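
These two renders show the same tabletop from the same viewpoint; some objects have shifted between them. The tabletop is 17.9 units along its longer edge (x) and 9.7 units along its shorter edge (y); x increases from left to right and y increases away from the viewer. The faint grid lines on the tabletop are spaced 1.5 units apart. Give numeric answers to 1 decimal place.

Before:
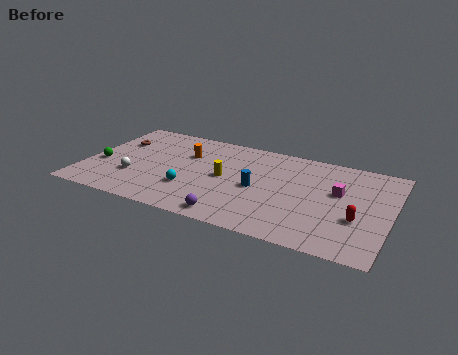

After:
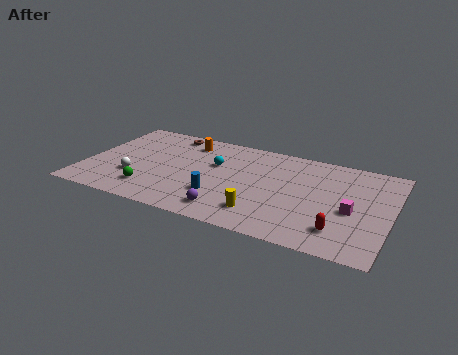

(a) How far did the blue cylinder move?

2.6

The blue cylinder was near (10.2, 4.5) before and (8.1, 2.9) after, so it travelled √(2.1² + 1.6²) ≈ 2.6 units.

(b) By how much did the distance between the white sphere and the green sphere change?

-0.7

Before: roughly 2.2 units apart; after: 1.5. That's 0.7 units closer together.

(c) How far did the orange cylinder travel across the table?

1.3

The orange cylinder was near (5.7, 6.6) before and (5.6, 7.9) after, so it travelled √(0.1² + 1.3²) ≈ 1.3 units.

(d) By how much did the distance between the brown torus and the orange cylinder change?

-2.9

Before: roughly 4.2 units apart; after: 1.3. That's 2.9 units closer together.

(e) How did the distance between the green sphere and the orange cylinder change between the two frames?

+0.4

Before: roughly 5.6 units apart; after: 6.0. That's 0.4 units further apart.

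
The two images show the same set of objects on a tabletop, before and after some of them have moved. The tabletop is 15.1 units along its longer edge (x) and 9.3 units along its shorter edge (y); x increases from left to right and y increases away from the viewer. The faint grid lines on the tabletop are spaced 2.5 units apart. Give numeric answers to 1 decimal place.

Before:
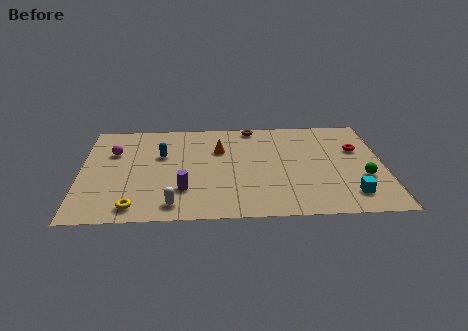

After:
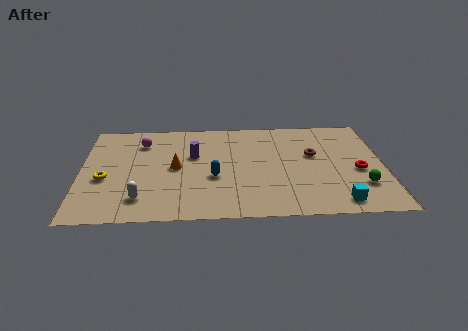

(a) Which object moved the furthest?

the brown torus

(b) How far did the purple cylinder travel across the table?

3.2

From (5.1, 2.6) to (5.6, 5.8), the purple cylinder covered √(0.5² + 3.2²) ≈ 3.2 units.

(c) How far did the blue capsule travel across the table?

3.4

The blue capsule was near (4.0, 5.9) before and (6.6, 3.7) after, so it travelled √(2.6² + 2.2²) ≈ 3.4 units.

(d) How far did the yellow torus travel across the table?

3.0

The yellow torus was near (2.7, 1.2) before and (1.2, 3.8) after, so it travelled √(1.5² + 2.6²) ≈ 3.0 units.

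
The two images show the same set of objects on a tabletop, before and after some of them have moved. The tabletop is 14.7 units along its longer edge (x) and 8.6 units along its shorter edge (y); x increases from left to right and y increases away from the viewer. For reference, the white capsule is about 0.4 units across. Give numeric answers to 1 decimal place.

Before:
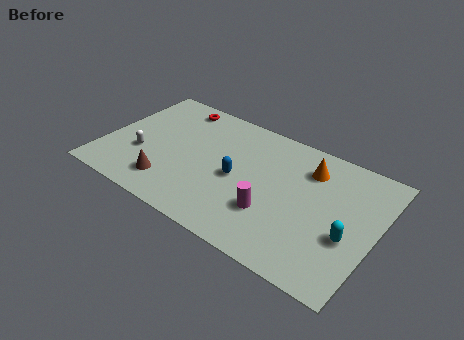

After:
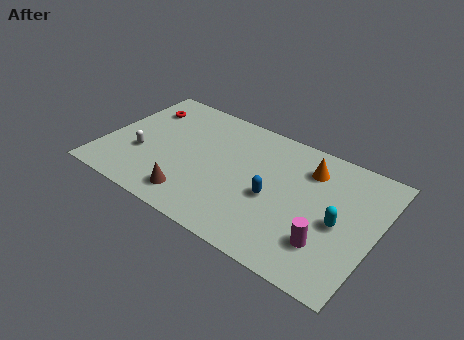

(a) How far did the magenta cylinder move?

3.0

The magenta cylinder was near (9.4, 2.7) before and (12.4, 2.3) after, so it travelled √(3.0² + 0.4²) ≈ 3.0 units.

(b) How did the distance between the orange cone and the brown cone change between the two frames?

-0.9

The distance was about 8.4 in the first image and 7.5 in the second, so they moved 0.9 units closer together.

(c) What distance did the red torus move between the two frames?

2.0

From (3.2, 7.5) to (1.5, 6.5), the red torus covered √(1.7² + 1.0²) ≈ 2.0 units.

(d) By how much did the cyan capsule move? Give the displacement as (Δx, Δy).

(-0.6, 0.6)

From the two frames, the cyan capsule sits at roughly (13.4, 3.3) before and (12.8, 3.9) after.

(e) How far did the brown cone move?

1.4

The brown cone moved from about (3.9, 1.8) to (5.3, 1.5), a distance of √(1.4² + 0.3²) ≈ 1.4.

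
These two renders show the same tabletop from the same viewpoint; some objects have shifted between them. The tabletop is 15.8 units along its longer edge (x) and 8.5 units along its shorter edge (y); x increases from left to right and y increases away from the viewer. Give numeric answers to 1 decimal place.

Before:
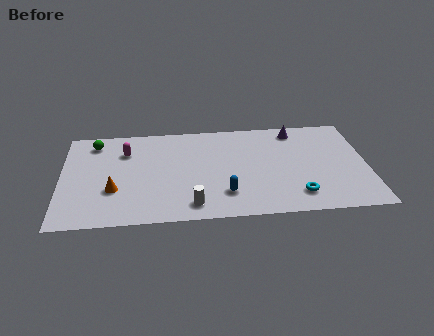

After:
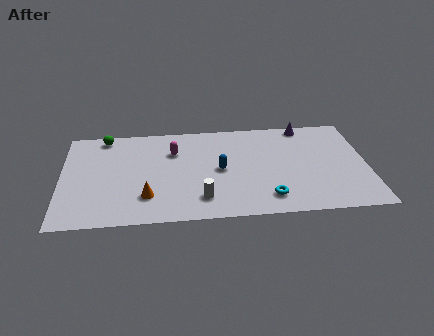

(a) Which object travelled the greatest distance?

the magenta capsule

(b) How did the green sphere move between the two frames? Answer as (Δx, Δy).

(0.5, 0.5)

The green sphere was at about (1.7, 7.1) and moved to about (2.2, 7.6).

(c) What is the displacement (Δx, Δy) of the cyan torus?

(-1.5, -0.1)

The cyan torus started near (12.1, 1.7) and ended near (10.6, 1.6).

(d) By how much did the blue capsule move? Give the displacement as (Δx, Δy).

(-0.2, 2.1)

The blue capsule was at about (8.4, 2.1) and moved to about (8.2, 4.2).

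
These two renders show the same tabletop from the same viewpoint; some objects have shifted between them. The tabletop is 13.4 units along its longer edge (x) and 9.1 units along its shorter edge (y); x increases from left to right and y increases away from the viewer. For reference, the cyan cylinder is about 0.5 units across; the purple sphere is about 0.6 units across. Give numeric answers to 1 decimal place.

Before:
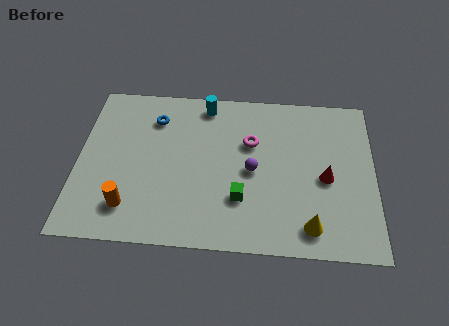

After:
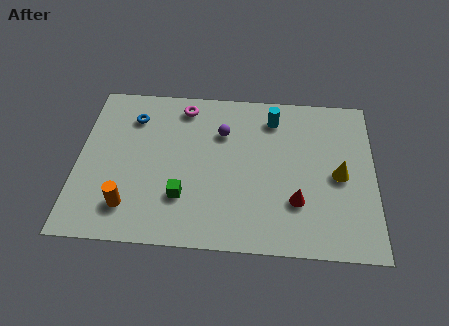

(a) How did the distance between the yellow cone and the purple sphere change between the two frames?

+1.8

They were about 3.9 units apart before and 5.7 after — 1.8 units further apart.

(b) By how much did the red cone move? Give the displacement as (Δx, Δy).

(-1.3, -1.4)

The red cone was at about (11.2, 4.1) and moved to about (9.9, 2.7).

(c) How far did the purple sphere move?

2.5

From (7.9, 4.3) to (6.5, 6.4), the purple sphere covered √(1.4² + 2.1²) ≈ 2.5 units.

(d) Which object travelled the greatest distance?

the magenta torus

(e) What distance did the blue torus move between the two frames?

1.0

The blue torus was near (3.4, 7.0) before and (2.4, 7.0) after, so it travelled √(1.0² + 0.0²) ≈ 1.0 units.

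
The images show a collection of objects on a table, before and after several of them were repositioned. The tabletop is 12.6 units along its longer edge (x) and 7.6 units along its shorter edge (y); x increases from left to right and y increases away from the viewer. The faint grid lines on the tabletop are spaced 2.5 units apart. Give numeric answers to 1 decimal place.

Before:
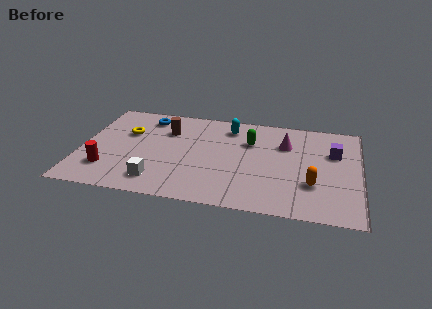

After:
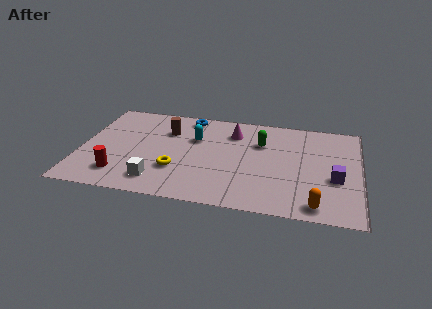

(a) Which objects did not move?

the white cube and the brown cylinder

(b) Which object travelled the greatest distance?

the yellow torus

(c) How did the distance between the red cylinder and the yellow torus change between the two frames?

-0.5

The distance was about 3.1 in the first image and 2.6 in the second, so they moved 0.5 units closer together.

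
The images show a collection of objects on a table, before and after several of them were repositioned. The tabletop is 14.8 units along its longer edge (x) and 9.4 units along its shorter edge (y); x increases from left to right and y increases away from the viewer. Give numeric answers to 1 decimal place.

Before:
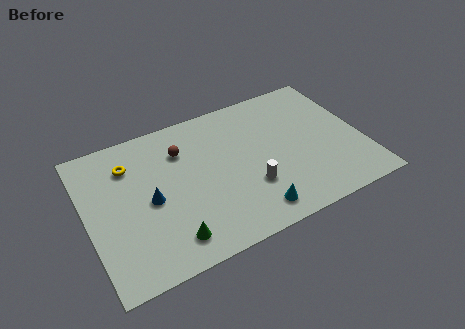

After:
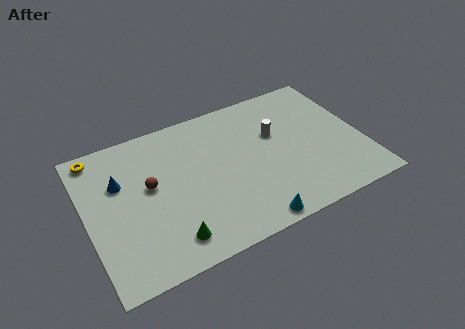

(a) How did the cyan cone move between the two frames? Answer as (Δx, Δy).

(-0.2, -0.6)

The cyan cone started near (8.4, 1.4) and ended near (8.2, 0.8).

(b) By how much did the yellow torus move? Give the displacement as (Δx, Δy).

(-1.6, 1.3)

The yellow torus was at about (2.5, 7.1) and moved to about (0.9, 8.4).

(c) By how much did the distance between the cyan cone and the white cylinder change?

+3.9

Before: roughly 1.6 units apart; after: 5.5. That's 3.9 units further apart.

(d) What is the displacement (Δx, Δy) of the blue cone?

(-1.4, 1.8)

The blue cone was at about (3.3, 4.4) and moved to about (1.9, 6.2).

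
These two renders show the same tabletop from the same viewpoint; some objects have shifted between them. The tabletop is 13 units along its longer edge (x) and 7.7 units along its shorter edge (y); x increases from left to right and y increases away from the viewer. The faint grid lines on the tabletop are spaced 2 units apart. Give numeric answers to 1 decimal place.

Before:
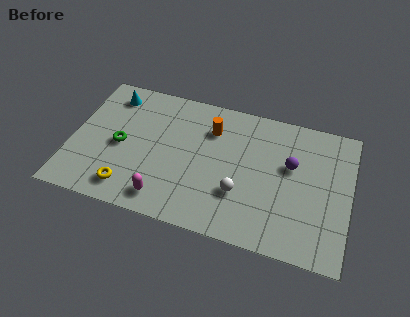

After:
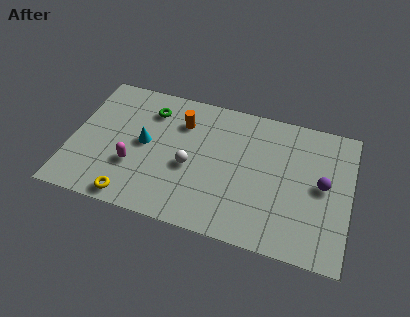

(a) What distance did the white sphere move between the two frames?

2.5

The white sphere was near (8.0, 2.5) before and (5.6, 3.3) after, so it travelled √(2.4² + 0.8²) ≈ 2.5 units.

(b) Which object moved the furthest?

the cyan cone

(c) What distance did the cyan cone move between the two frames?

3.0

From (1.6, 6.4) to (3.4, 4.0), the cyan cone covered √(1.8² + 2.4²) ≈ 3.0 units.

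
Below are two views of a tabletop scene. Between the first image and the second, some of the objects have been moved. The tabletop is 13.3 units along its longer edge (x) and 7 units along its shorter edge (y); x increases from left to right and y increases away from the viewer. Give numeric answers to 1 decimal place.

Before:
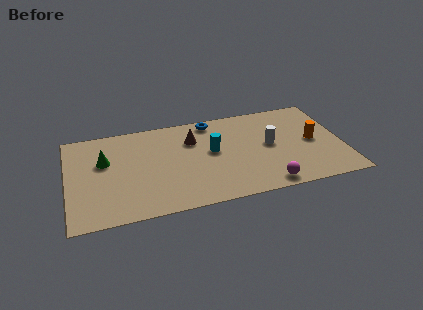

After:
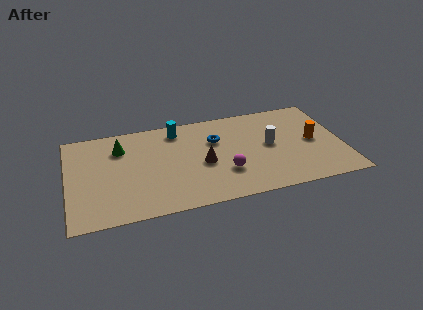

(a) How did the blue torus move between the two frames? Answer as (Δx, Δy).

(0.1, -1.5)

From the two frames, the blue torus sits at roughly (7.1, 6.2) before and (7.2, 4.7) after.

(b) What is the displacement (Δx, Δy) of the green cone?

(0.8, 0.8)

The green cone started near (1.8, 4.4) and ended near (2.6, 5.2).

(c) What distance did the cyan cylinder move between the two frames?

2.6

The cyan cylinder was near (7.0, 3.9) before and (5.4, 5.9) after, so it travelled √(1.6² + 2.0²) ≈ 2.6 units.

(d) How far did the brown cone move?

1.9

The brown cone was near (6.1, 5.0) before and (6.5, 3.1) after, so it travelled √(0.4² + 1.9²) ≈ 1.9 units.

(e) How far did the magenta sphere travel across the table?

2.4

The magenta sphere was near (9.4, 0.8) before and (7.5, 2.2) after, so it travelled √(1.9² + 1.4²) ≈ 2.4 units.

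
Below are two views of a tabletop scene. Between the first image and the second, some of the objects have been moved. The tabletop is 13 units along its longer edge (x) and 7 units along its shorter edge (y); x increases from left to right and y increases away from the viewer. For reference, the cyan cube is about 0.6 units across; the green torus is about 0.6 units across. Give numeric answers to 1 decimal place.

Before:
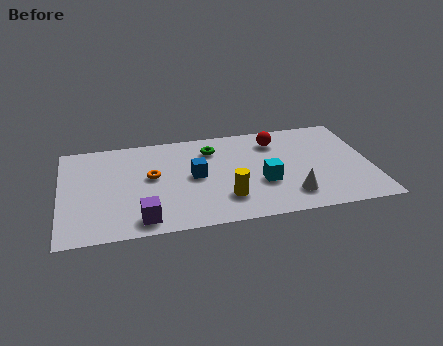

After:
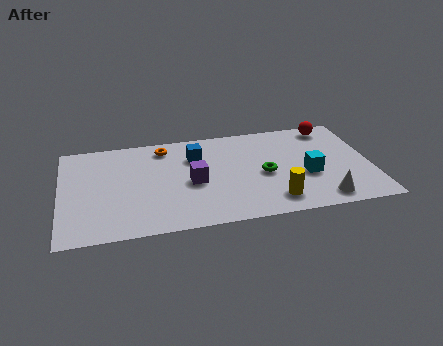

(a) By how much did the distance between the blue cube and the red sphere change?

+1.9

The distance was about 4.0 in the first image and 5.9 in the second, so they moved 1.9 units further apart.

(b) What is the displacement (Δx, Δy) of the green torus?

(2.1, -2.2)

The green torus started near (6.4, 5.4) and ended near (8.5, 3.2).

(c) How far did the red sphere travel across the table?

2.5

The red sphere moved from about (9.1, 5.5) to (11.5, 6.1), a distance of √(2.4² + 0.6²) ≈ 2.5.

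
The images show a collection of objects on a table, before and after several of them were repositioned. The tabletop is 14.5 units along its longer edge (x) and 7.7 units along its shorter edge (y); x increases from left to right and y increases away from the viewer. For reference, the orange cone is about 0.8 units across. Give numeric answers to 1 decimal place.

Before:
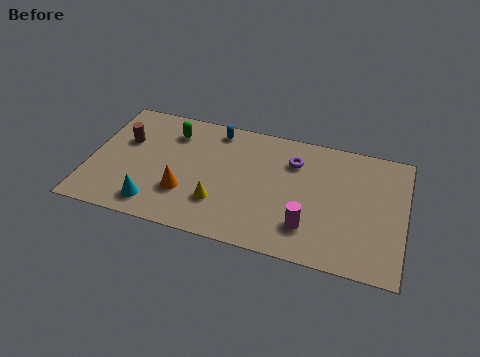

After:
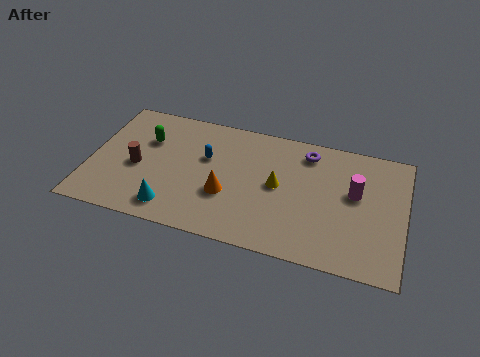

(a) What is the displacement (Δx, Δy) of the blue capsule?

(-0.3, -1.9)

From the two frames, the blue capsule sits at roughly (5.6, 6.7) before and (5.3, 4.8) after.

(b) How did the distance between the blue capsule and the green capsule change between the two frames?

+0.7

Before: roughly 2.1 units apart; after: 2.8. That's 0.7 units further apart.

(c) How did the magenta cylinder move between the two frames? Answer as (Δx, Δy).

(2.0, 2.6)

From the two frames, the magenta cylinder sits at roughly (10.2, 1.9) before and (12.2, 4.5) after.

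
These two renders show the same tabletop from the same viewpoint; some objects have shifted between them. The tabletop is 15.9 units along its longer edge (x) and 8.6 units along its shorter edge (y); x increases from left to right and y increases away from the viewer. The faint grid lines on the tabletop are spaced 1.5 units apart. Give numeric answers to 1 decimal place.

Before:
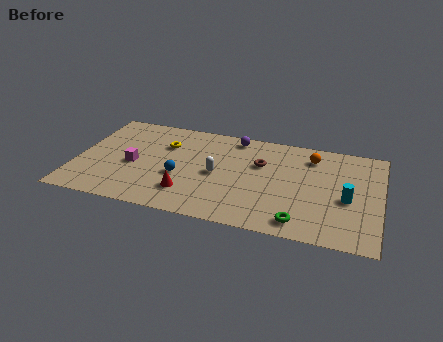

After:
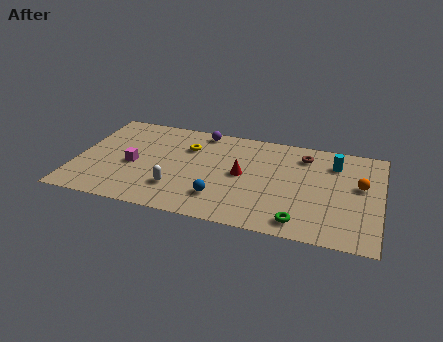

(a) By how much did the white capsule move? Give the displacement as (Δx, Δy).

(-2.0, -1.8)

From the two frames, the white capsule sits at roughly (7.4, 4.1) before and (5.4, 2.3) after.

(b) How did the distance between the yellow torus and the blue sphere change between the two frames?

+1.7

They were about 2.8 units apart before and 4.5 after — 1.7 units further apart.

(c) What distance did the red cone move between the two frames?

3.5

The red cone was near (6.0, 2.1) before and (8.7, 4.4) after, so it travelled √(2.7² + 2.3²) ≈ 3.5 units.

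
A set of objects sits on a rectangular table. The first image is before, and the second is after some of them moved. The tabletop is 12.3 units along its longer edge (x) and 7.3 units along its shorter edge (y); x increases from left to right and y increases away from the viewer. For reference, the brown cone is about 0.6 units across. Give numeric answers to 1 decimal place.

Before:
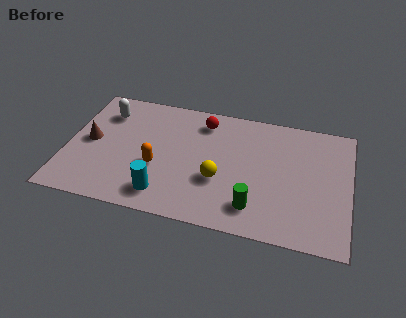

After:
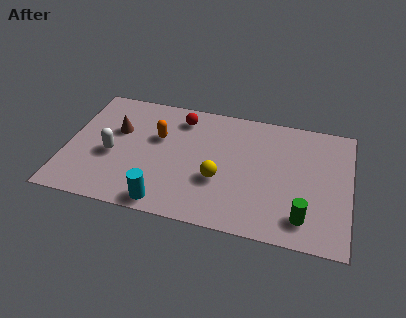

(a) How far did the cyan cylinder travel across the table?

0.5

From (4.4, 1.3) to (4.5, 0.8), the cyan cylinder covered √(0.1² + 0.5²) ≈ 0.5 units.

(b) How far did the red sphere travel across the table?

1.0

From (5.8, 6.0) to (4.8, 6.0), the red sphere covered √(1.0² + 0.0²) ≈ 1.0 units.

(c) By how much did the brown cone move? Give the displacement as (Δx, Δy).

(1.1, 0.9)

The brown cone was at about (1.0, 3.7) and moved to about (2.1, 4.6).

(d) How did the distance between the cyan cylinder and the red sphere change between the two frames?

+0.3

The distance was about 4.9 in the first image and 5.2 in the second, so they moved 0.3 units further apart.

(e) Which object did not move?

the yellow sphere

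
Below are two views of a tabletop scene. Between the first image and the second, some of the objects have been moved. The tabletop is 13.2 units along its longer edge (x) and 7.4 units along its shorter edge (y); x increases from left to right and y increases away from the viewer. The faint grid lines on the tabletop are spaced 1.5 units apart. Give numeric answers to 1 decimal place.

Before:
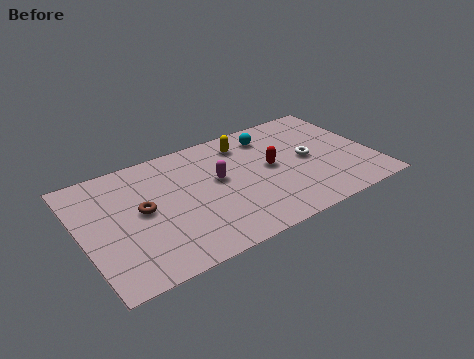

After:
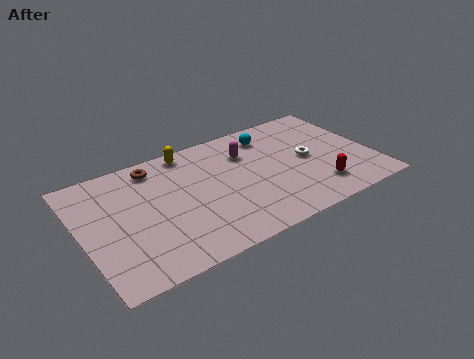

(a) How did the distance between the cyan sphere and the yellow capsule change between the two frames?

+2.5

They were about 1.2 units apart before and 3.7 after — 2.5 units further apart.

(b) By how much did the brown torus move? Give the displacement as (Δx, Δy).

(0.9, 2.4)

From the two frames, the brown torus sits at roughly (2.7, 3.9) before and (3.6, 6.3) after.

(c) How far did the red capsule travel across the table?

2.9

The red capsule moved from about (8.6, 3.9) to (10.4, 1.6), a distance of √(1.8² + 2.3²) ≈ 2.9.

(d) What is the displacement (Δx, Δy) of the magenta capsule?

(1.5, 1.1)

The magenta capsule started near (6.2, 4.2) and ended near (7.7, 5.3).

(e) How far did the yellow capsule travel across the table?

2.6

From (7.7, 6.0) to (5.2, 6.6), the yellow capsule covered √(2.5² + 0.6²) ≈ 2.6 units.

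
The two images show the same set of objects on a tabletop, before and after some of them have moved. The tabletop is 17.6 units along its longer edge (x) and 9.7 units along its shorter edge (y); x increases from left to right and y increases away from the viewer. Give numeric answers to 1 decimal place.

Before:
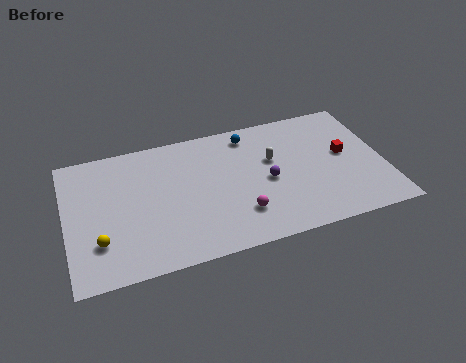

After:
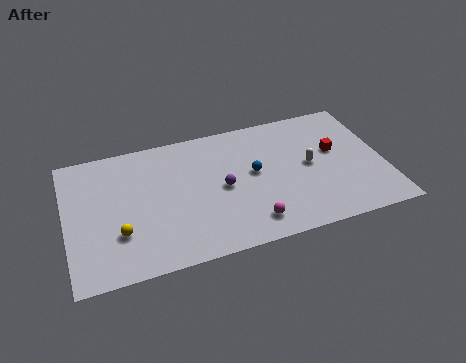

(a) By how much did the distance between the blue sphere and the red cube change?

-1.3

They were about 5.9 units apart before and 4.6 after — 1.3 units closer together.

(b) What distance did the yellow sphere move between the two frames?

1.1

From (1.7, 2.7) to (2.8, 3.0), the yellow sphere covered √(1.1² + 0.3²) ≈ 1.1 units.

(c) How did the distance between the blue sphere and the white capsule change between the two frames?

+0.6

Before: roughly 2.5 units apart; after: 3.1. That's 0.6 units further apart.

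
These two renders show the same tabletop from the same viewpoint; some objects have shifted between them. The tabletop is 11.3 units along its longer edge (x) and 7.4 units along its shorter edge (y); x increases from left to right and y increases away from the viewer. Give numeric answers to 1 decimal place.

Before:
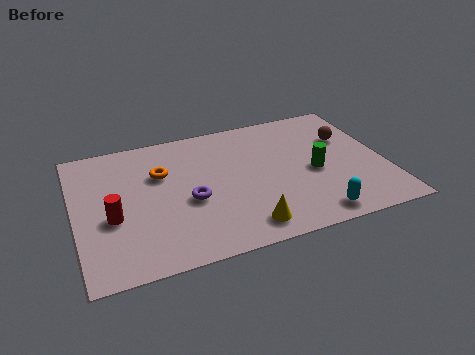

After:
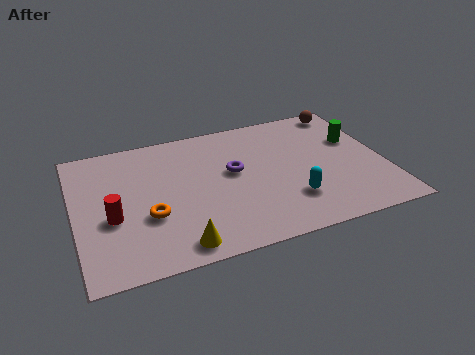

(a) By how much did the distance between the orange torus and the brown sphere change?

+1.7

Before: roughly 6.9 units apart; after: 8.6. That's 1.7 units further apart.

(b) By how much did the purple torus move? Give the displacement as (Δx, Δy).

(1.7, 1.1)

The purple torus was at about (4.1, 3.1) and moved to about (5.8, 4.2).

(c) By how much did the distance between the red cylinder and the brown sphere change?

+0.7

They were about 9.0 units apart before and 9.7 after — 0.7 units further apart.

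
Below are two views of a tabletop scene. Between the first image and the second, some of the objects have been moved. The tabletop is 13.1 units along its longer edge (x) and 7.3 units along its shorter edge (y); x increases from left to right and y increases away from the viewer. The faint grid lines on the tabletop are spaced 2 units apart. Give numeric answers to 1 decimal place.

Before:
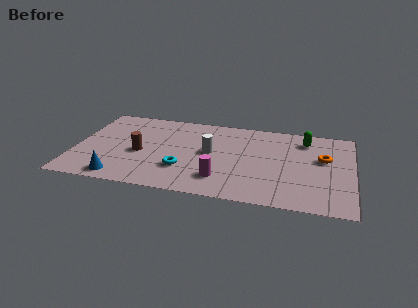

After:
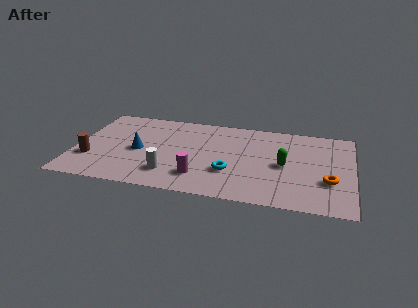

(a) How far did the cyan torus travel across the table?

2.2

The cyan torus was near (5.2, 2.2) before and (7.4, 2.4) after, so it travelled √(2.2² + 0.2²) ≈ 2.2 units.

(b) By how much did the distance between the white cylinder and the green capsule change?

+0.8

They were about 4.8 units apart before and 5.6 after — 0.8 units further apart.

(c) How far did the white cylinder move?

2.8

The white cylinder was near (6.4, 3.9) before and (4.6, 1.7) after, so it travelled √(1.8² + 2.2²) ≈ 2.8 units.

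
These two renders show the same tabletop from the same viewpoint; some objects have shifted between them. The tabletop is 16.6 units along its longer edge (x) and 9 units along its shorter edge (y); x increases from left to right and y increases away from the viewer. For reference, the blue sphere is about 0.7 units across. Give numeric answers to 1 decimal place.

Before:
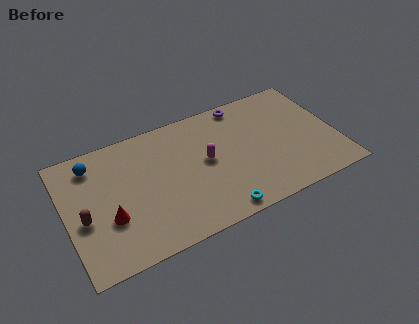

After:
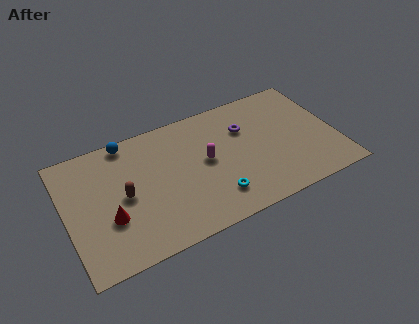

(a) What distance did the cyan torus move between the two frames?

1.1

The cyan torus was near (8.8, 0.9) before and (8.8, 2.0) after, so it travelled √(0.0² + 1.1²) ≈ 1.1 units.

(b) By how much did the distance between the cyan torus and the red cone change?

-0.3

The distance was about 6.7 in the first image and 6.4 in the second, so they moved 0.3 units closer together.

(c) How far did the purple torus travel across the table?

1.9

The purple torus was near (11.3, 8.1) before and (11.2, 6.2) after, so it travelled √(0.1² + 1.9²) ≈ 1.9 units.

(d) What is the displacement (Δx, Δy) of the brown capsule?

(2.5, 0.6)

The brown capsule was at about (1.0, 3.8) and moved to about (3.5, 4.4).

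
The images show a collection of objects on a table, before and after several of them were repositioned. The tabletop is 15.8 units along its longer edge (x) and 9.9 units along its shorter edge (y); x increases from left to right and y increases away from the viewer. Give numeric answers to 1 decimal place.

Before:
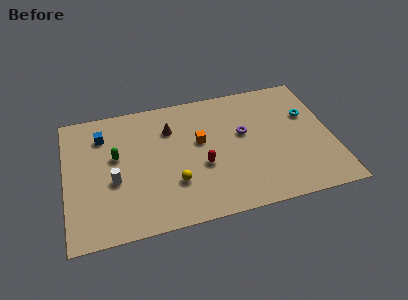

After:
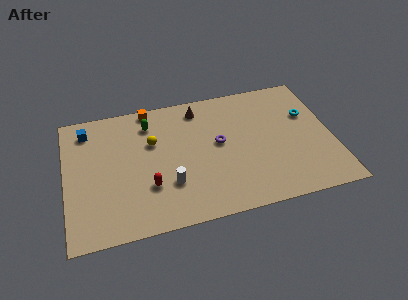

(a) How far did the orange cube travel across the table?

4.3

The orange cube moved from about (8.0, 5.8) to (5.2, 9.1), a distance of √(2.8² + 3.3²) ≈ 4.3.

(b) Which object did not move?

the cyan torus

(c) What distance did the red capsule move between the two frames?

3.3

The red capsule was near (8.0, 3.9) before and (4.8, 3.1) after, so it travelled √(3.2² + 0.8²) ≈ 3.3 units.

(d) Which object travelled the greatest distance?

the orange cube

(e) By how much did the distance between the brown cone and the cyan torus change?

-1.5

They were about 8.2 units apart before and 6.7 after — 1.5 units closer together.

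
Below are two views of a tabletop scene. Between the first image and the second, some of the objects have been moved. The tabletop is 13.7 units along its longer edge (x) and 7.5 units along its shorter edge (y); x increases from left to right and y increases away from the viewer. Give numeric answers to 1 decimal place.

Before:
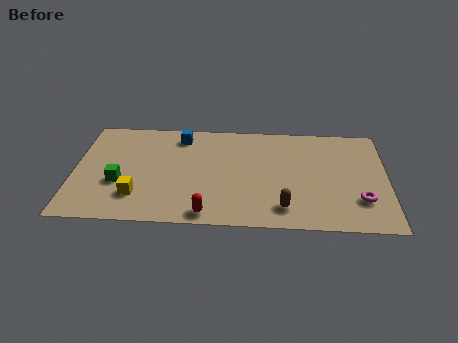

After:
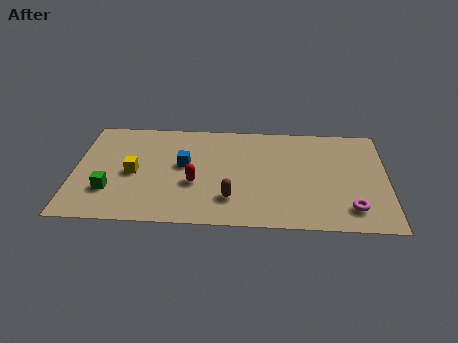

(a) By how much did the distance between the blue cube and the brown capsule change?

-3.6

They were about 6.7 units apart before and 3.1 after — 3.6 units closer together.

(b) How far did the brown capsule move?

2.4

From (9.2, 1.4) to (6.9, 1.9), the brown capsule covered √(2.3² + 0.5²) ≈ 2.4 units.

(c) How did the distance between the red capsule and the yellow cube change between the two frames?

-0.5

Before: roughly 3.3 units apart; after: 2.8. That's 0.5 units closer together.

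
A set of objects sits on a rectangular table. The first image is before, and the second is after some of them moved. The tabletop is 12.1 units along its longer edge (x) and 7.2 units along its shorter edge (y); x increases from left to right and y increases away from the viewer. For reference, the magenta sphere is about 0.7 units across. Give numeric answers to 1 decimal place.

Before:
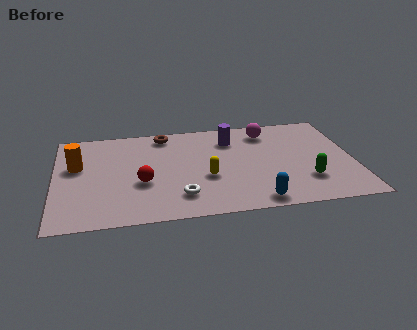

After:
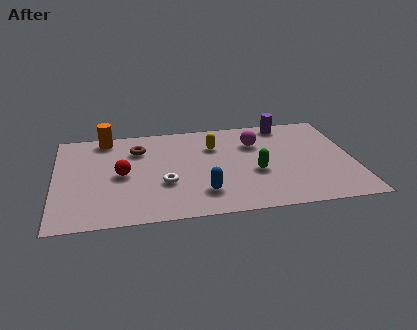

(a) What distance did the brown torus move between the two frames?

1.5

The brown torus was near (4.5, 6.3) before and (3.4, 5.3) after, so it travelled √(1.1² + 1.0²) ≈ 1.5 units.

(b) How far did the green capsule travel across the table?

2.2

The green capsule moved from about (10.1, 2.0) to (8.1, 2.9), a distance of √(2.0² + 0.9²) ≈ 2.2.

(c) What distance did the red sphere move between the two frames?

1.1

The red sphere moved from about (3.5, 2.8) to (2.7, 3.5), a distance of √(0.8² + 0.7²) ≈ 1.1.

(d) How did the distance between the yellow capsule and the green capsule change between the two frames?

-1.4

Before: roughly 4.1 units apart; after: 2.7. That's 1.4 units closer together.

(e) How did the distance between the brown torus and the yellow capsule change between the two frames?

-0.7

Before: roughly 3.8 units apart; after: 3.1. That's 0.7 units closer together.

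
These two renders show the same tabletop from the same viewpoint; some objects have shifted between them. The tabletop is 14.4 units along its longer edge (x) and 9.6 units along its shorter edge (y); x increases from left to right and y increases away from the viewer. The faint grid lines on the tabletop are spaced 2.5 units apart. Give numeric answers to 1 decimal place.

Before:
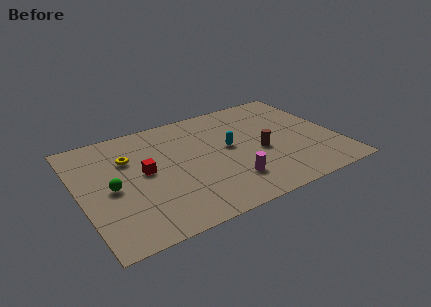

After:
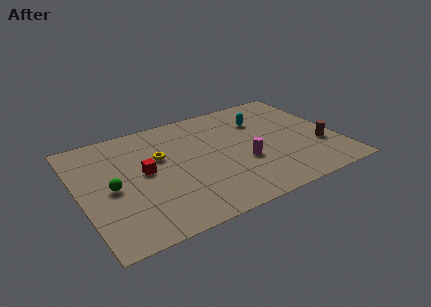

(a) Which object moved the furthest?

the brown cylinder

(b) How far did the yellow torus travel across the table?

1.8

The yellow torus moved from about (2.9, 6.6) to (4.6, 6.0), a distance of √(1.7² + 0.6²) ≈ 1.8.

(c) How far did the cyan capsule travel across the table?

2.7

From (8.4, 5.2) to (10.5, 6.9), the cyan capsule covered √(2.1² + 1.7²) ≈ 2.7 units.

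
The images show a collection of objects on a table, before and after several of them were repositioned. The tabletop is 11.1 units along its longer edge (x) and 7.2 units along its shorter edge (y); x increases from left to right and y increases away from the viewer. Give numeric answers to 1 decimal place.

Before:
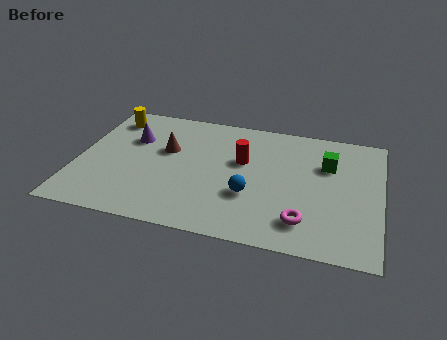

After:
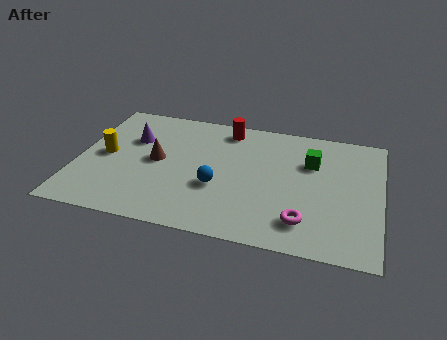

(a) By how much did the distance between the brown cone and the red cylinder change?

+0.7

They were about 2.8 units apart before and 3.5 after — 0.7 units further apart.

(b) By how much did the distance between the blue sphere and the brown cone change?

-1.2

The distance was about 3.7 in the first image and 2.5 in the second, so they moved 1.2 units closer together.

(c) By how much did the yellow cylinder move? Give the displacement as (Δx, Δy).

(0.0, -2.3)

The yellow cylinder started near (1.0, 5.9) and ended near (1.0, 3.6).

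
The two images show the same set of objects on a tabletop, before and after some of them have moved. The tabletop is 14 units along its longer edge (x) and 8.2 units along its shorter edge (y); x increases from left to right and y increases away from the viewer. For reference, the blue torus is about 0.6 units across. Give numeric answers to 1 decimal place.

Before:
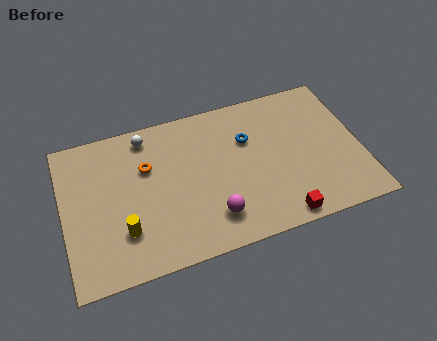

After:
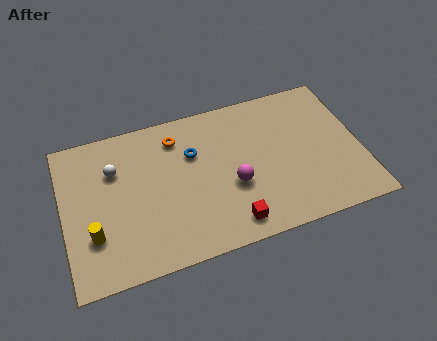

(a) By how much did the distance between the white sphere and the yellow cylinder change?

-1.6

Before: roughly 5.0 units apart; after: 3.4. That's 1.6 units closer together.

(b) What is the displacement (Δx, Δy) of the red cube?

(-2.3, 0.4)

From the two frames, the red cube sits at roughly (9.9, 0.8) before and (7.6, 1.2) after.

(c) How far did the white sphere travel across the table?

2.1

The white sphere moved from about (4.1, 7.1) to (2.5, 5.7), a distance of √(1.6² + 1.4²) ≈ 2.1.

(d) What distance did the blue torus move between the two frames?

2.6

The blue torus was near (8.8, 5.5) before and (6.2, 5.5) after, so it travelled √(2.6² + 0.0²) ≈ 2.6 units.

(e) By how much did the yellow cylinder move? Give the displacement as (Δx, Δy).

(-1.4, 0.2)

From the two frames, the yellow cylinder sits at roughly (2.7, 2.3) before and (1.3, 2.5) after.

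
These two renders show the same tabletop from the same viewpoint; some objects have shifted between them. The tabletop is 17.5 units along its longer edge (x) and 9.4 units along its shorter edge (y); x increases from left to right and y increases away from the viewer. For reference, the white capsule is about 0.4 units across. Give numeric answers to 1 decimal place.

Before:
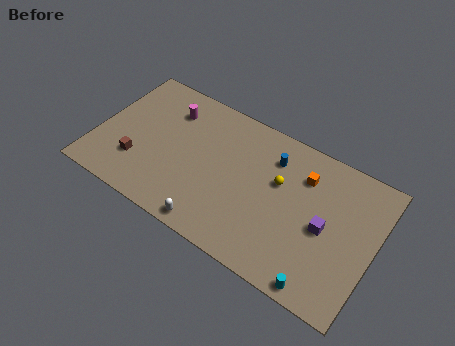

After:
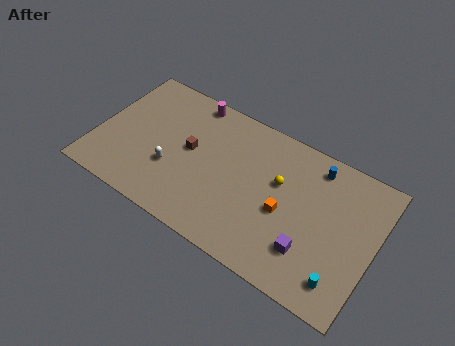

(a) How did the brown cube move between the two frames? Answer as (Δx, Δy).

(3.0, 2.4)

The brown cube was at about (2.8, 2.7) and moved to about (5.8, 5.1).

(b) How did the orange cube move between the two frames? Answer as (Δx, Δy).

(-0.8, -2.9)

From the two frames, the orange cube sits at roughly (12.8, 7.0) before and (12.0, 4.1) after.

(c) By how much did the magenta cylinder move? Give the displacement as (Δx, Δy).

(1.2, 1.3)

From the two frames, the magenta cylinder sits at roughly (4.1, 7.2) before and (5.3, 8.5) after.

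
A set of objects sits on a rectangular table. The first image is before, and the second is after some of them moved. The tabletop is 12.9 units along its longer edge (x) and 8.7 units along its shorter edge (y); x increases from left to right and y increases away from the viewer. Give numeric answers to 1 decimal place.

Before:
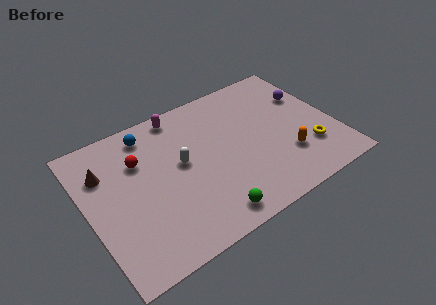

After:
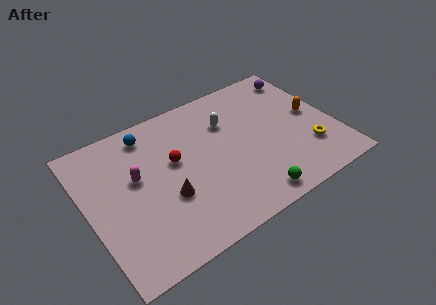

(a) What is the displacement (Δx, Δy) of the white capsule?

(2.7, 1.3)

From the two frames, the white capsule sits at roughly (4.9, 4.8) before and (7.6, 6.1) after.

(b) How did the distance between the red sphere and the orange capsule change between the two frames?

-0.7

The distance was about 8.0 in the first image and 7.3 in the second, so they moved 0.7 units closer together.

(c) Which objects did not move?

the blue sphere and the yellow torus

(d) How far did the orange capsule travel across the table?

2.7

The orange capsule moved from about (10.1, 2.5) to (11.9, 4.5), a distance of √(1.8² + 2.0²) ≈ 2.7.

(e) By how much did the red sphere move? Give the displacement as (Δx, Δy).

(1.7, -0.9)

From the two frames, the red sphere sits at roughly (2.9, 6.0) before and (4.6, 5.1) after.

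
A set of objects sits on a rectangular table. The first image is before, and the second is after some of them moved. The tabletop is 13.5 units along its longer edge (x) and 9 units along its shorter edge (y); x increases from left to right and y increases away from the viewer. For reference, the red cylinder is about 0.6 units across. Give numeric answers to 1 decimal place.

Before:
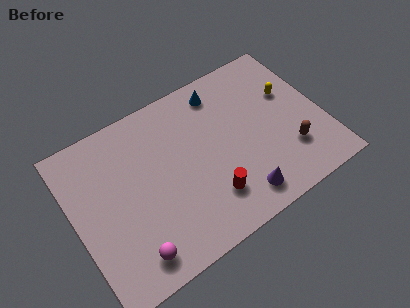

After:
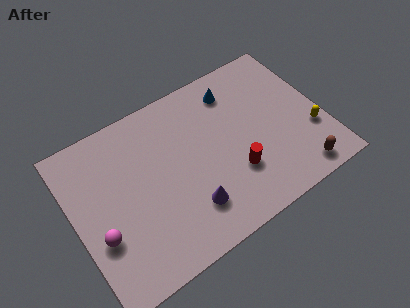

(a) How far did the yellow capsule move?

2.8

The yellow capsule moved from about (12.0, 5.7) to (12.7, 3.0), a distance of √(0.7² + 2.7²) ≈ 2.8.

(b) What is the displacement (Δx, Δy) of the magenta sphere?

(-1.4, 1.8)

From the two frames, the magenta sphere sits at roughly (2.5, 1.4) before and (1.1, 3.2) after.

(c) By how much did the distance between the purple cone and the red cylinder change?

+1.0

Before: roughly 1.7 units apart; after: 2.7. That's 1.0 units further apart.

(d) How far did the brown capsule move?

1.4

From (11.4, 2.5) to (11.6, 1.1), the brown capsule covered √(0.2² + 1.4²) ≈ 1.4 units.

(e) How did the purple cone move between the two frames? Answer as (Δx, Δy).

(-2.6, 0.8)

The purple cone started near (8.4, 1.4) and ended near (5.8, 2.2).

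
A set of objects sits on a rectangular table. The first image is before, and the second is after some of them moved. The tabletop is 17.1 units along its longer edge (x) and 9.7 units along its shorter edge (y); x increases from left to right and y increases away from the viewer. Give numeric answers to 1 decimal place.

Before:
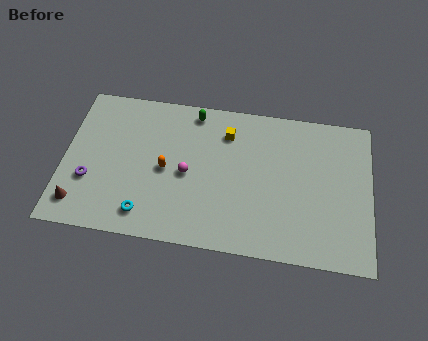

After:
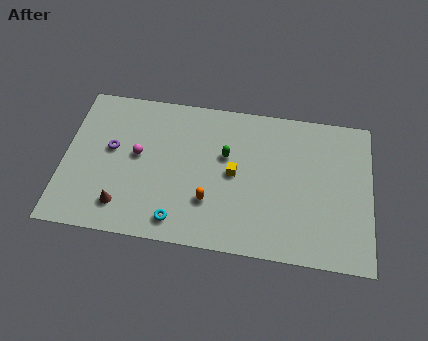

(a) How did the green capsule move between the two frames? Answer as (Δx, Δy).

(1.9, -2.6)

The green capsule started near (7.1, 8.6) and ended near (9.0, 6.0).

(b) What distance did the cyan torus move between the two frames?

1.8

The cyan torus was near (4.7, 1.6) before and (6.5, 1.4) after, so it travelled √(1.8² + 0.2²) ≈ 1.8 units.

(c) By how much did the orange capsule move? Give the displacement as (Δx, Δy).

(2.5, -1.7)

The orange capsule was at about (5.7, 4.6) and moved to about (8.2, 2.9).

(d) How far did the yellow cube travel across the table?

2.6

From (9.0, 7.5) to (9.5, 4.9), the yellow cube covered √(0.5² + 2.6²) ≈ 2.6 units.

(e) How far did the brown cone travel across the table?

2.4

From (1.0, 1.7) to (3.4, 1.9), the brown cone covered √(2.4² + 0.2²) ≈ 2.4 units.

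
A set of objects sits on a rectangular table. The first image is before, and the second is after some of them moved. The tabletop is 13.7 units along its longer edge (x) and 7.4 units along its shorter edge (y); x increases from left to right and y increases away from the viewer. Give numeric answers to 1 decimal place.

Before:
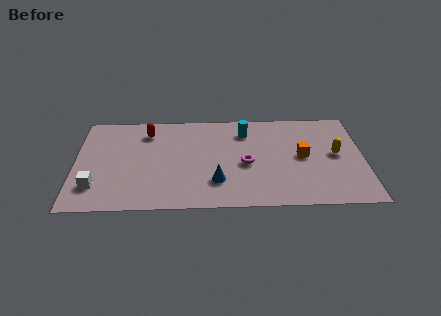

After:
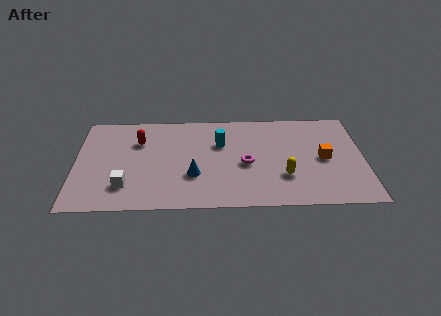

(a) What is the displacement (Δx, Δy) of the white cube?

(1.4, 0.0)

From the two frames, the white cube sits at roughly (1.0, 1.8) before and (2.4, 1.8) after.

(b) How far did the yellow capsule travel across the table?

3.0

The yellow capsule was near (12.4, 3.9) before and (9.9, 2.3) after, so it travelled √(2.5² + 1.6²) ≈ 3.0 units.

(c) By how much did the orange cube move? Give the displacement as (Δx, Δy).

(1.0, -0.2)

From the two frames, the orange cube sits at roughly (10.8, 3.8) before and (11.8, 3.6) after.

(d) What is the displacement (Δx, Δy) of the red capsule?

(-0.4, -0.7)

From the two frames, the red capsule sits at roughly (3.4, 5.9) before and (3.0, 5.2) after.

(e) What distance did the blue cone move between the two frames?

1.2

The blue cone moved from about (6.7, 2.0) to (5.6, 2.5), a distance of √(1.1² + 0.5²) ≈ 1.2.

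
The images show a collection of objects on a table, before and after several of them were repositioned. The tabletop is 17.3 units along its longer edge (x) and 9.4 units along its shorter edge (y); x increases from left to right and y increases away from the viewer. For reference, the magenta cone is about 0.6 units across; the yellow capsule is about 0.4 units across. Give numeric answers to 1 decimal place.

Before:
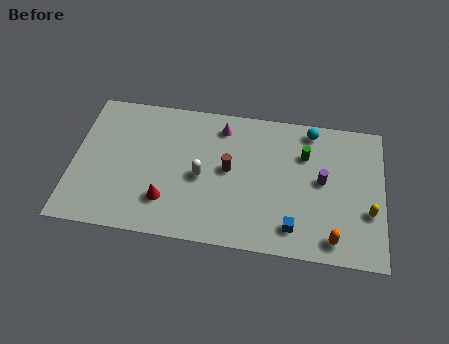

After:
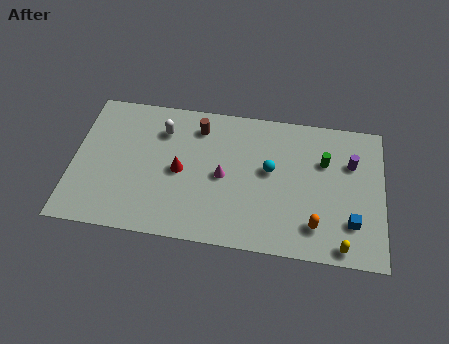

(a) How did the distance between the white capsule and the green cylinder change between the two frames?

+3.0

The distance was about 6.1 in the first image and 9.1 in the second, so they moved 3.0 units further apart.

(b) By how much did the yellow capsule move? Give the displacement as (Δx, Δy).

(-1.4, -2.4)

The yellow capsule was at about (16.5, 3.3) and moved to about (15.1, 0.9).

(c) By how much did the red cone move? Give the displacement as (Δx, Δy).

(0.7, 2.1)

The red cone was at about (5.3, 2.4) and moved to about (6.0, 4.5).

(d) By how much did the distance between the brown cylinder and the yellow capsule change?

+2.6

Before: roughly 8.0 units apart; after: 10.6. That's 2.6 units further apart.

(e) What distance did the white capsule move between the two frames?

3.6

From (7.2, 4.3) to (4.9, 7.1), the white capsule covered √(2.3² + 2.8²) ≈ 3.6 units.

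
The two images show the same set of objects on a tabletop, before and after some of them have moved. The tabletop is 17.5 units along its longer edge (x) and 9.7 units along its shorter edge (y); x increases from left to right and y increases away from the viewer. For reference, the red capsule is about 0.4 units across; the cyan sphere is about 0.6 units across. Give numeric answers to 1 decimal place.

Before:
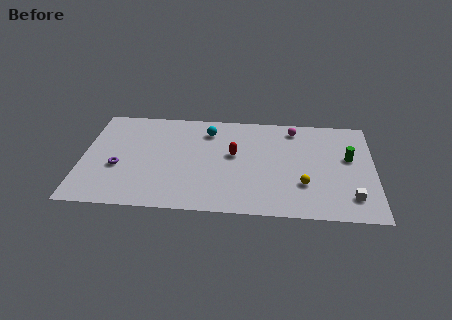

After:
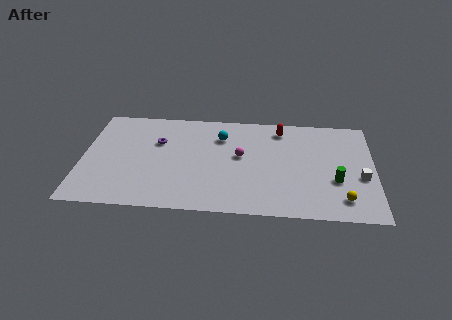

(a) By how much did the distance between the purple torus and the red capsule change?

+0.5

They were about 7.1 units apart before and 7.6 after — 0.5 units further apart.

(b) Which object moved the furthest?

the magenta sphere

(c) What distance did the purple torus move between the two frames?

3.5

The purple torus was near (2.2, 3.8) before and (4.5, 6.4) after, so it travelled √(2.3² + 2.6²) ≈ 3.5 units.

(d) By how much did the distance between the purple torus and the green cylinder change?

-2.8

They were about 13.9 units apart before and 11.1 after — 2.8 units closer together.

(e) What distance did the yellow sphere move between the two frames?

2.6

From (13.3, 3.0) to (15.6, 1.8), the yellow sphere covered √(2.3² + 1.2²) ≈ 2.6 units.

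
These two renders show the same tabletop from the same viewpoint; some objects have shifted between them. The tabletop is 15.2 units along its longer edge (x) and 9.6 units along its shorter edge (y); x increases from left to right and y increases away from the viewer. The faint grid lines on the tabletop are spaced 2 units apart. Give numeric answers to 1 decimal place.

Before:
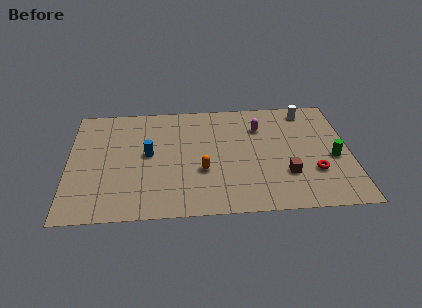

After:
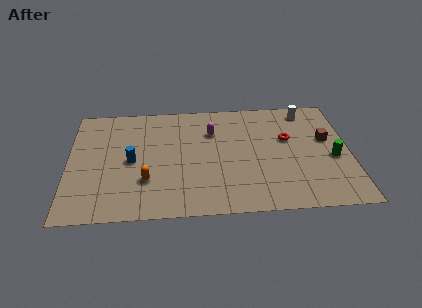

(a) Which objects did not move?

the green cylinder and the white cylinder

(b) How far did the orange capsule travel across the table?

3.1

The orange capsule moved from about (7.2, 3.5) to (4.2, 2.9), a distance of √(3.0² + 0.6²) ≈ 3.1.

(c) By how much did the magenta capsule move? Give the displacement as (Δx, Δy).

(-2.6, -0.2)

The magenta capsule started near (10.4, 7.0) and ended near (7.8, 6.8).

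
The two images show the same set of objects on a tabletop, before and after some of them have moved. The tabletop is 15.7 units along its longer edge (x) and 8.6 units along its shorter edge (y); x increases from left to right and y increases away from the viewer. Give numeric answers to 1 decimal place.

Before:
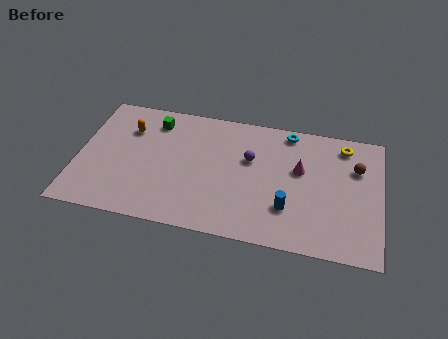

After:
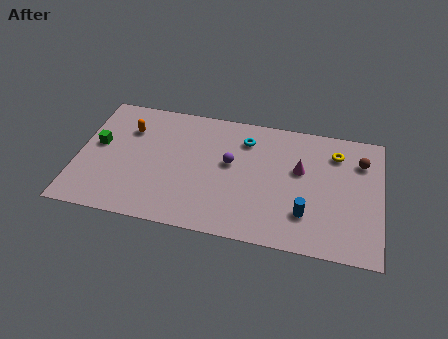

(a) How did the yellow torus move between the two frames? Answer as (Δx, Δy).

(-0.4, -0.6)

The yellow torus was at about (13.7, 7.3) and moved to about (13.3, 6.7).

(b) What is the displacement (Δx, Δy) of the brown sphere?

(0.2, 0.5)

From the two frames, the brown sphere sits at roughly (14.4, 5.9) before and (14.6, 6.4) after.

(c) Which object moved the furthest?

the green cube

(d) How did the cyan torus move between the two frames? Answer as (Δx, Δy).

(-2.2, -1.0)

From the two frames, the cyan torus sits at roughly (10.8, 7.7) before and (8.6, 6.7) after.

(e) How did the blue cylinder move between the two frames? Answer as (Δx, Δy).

(0.9, -0.2)

The blue cylinder was at about (11.0, 2.5) and moved to about (11.9, 2.3).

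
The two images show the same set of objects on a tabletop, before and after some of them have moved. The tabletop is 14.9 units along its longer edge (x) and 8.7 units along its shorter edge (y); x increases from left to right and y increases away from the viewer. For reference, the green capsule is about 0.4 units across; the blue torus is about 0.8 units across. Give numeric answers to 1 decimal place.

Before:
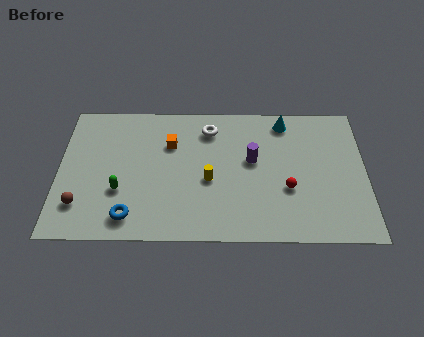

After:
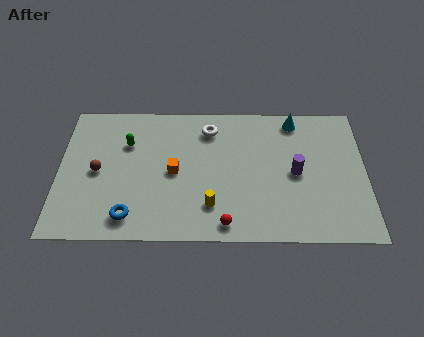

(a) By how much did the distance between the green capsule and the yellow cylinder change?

+1.3

Before: roughly 4.4 units apart; after: 5.7. That's 1.3 units further apart.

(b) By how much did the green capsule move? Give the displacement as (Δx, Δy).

(0.3, 3.0)

The green capsule was at about (3.0, 3.0) and moved to about (3.3, 6.0).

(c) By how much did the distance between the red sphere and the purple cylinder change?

+2.2

They were about 2.5 units apart before and 4.7 after — 2.2 units further apart.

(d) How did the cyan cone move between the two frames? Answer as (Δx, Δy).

(0.5, 0.1)

From the two frames, the cyan cone sits at roughly (11.0, 7.5) before and (11.5, 7.6) after.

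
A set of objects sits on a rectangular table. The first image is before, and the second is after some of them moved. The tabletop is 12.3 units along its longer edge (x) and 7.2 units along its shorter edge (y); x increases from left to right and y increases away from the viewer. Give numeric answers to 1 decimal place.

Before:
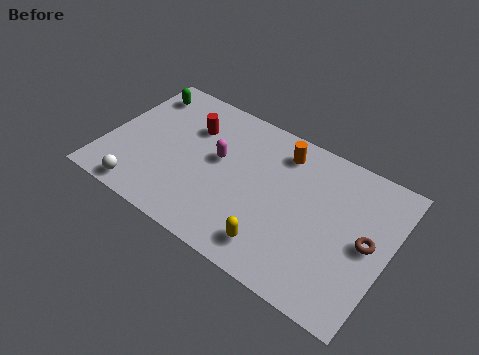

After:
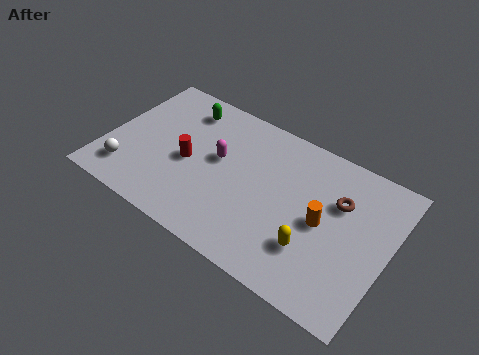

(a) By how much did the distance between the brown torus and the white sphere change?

-0.4

The distance was about 9.8 in the first image and 9.4 in the second, so they moved 0.4 units closer together.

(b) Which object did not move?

the magenta capsule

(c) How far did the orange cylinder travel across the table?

3.3

The orange cylinder was near (7.3, 5.9) before and (9.5, 3.5) after, so it travelled √(2.2² + 2.4²) ≈ 3.3 units.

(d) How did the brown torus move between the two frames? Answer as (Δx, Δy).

(-1.4, 1.2)

From the two frames, the brown torus sits at roughly (11.4, 3.6) before and (10.0, 4.8) after.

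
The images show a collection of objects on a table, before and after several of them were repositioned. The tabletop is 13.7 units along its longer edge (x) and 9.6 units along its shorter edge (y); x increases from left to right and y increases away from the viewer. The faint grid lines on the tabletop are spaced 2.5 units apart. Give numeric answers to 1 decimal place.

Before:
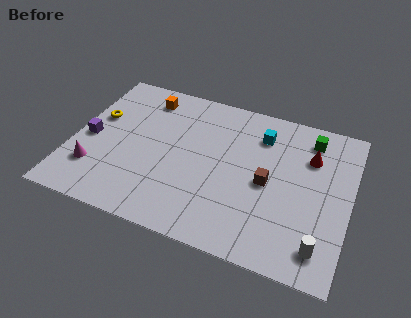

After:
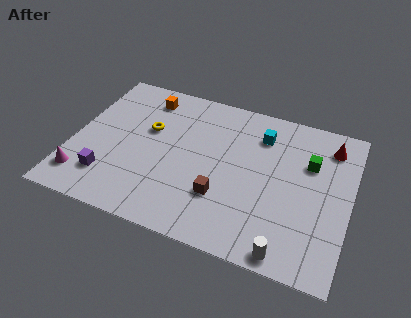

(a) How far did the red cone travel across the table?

1.3

The red cone was near (11.6, 6.8) before and (12.5, 7.8) after, so it travelled √(0.9² + 1.0²) ≈ 1.3 units.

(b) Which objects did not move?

the cyan cube and the orange cube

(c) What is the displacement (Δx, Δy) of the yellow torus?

(2.6, 0.0)

The yellow torus was at about (1.0, 5.9) and moved to about (3.6, 5.9).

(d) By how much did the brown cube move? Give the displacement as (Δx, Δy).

(-2.1, -1.6)

From the two frames, the brown cube sits at roughly (9.7, 4.5) before and (7.6, 2.9) after.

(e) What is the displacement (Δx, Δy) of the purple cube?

(1.2, -2.2)

The purple cube started near (0.8, 4.4) and ended near (2.0, 2.2).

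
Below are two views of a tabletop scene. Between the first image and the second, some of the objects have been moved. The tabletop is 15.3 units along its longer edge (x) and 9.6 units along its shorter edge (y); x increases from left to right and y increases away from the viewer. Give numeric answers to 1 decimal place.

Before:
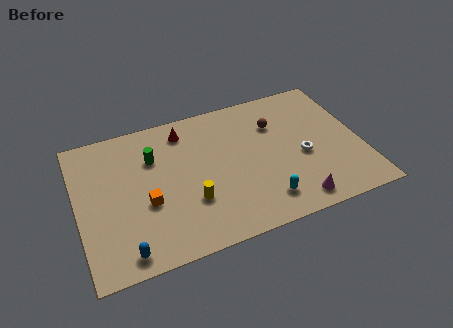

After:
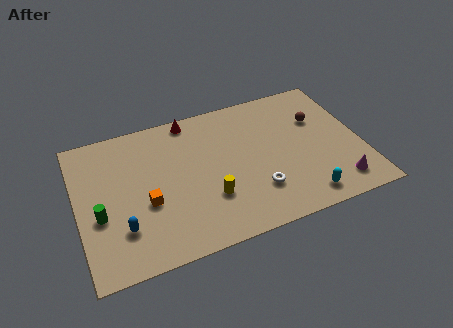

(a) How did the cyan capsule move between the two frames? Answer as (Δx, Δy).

(2.1, -0.5)

The cyan capsule was at about (9.7, 1.8) and moved to about (11.8, 1.3).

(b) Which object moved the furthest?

the green cylinder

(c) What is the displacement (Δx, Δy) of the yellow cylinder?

(1.0, -0.1)

The yellow cylinder started near (5.9, 3.1) and ended near (6.9, 3.0).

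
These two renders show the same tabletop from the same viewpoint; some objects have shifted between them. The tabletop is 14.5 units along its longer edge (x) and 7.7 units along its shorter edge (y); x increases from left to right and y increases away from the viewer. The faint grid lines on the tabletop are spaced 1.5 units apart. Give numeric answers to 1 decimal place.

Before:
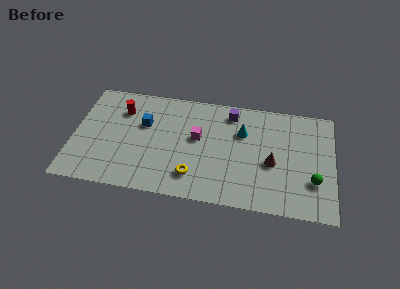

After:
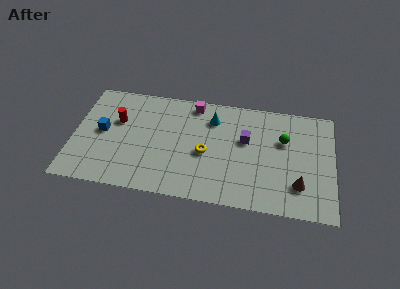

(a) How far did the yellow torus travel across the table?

1.8

The yellow torus was near (6.8, 1.7) before and (7.4, 3.4) after, so it travelled √(0.6² + 1.7²) ≈ 1.8 units.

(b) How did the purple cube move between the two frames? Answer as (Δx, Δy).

(0.9, -1.8)

The purple cube started near (8.7, 6.5) and ended near (9.6, 4.7).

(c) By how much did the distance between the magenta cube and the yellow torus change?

+0.8

They were about 2.7 units apart before and 3.5 after — 0.8 units further apart.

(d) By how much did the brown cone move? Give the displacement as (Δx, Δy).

(1.5, -1.3)

From the two frames, the brown cone sits at roughly (11.1, 3.3) before and (12.6, 2.0) after.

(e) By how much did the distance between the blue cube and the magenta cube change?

+2.7

The distance was about 3.0 in the first image and 5.7 in the second, so they moved 2.7 units further apart.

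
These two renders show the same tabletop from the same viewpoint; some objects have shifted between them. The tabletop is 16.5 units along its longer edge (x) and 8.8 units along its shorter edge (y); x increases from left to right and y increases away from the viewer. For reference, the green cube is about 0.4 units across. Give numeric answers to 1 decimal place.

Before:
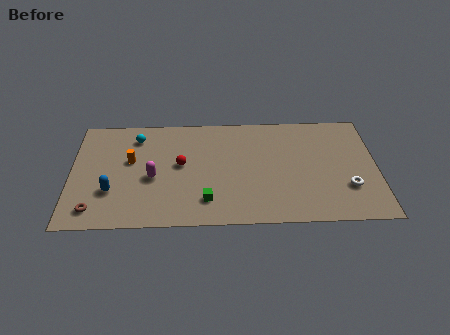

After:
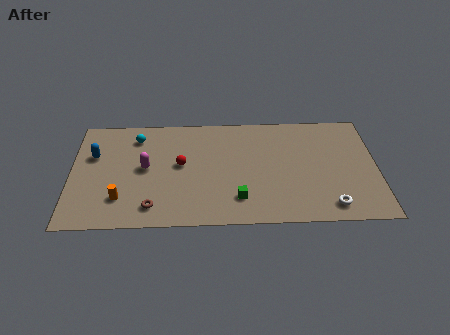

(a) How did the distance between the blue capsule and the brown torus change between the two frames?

+3.6

The distance was about 1.7 in the first image and 5.3 in the second, so they moved 3.6 units further apart.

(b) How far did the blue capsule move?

3.1

The blue capsule was near (2.2, 2.8) before and (1.2, 5.7) after, so it travelled √(1.0² + 2.9²) ≈ 3.1 units.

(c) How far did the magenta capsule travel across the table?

0.9

The magenta capsule was near (4.4, 3.8) before and (4.0, 4.6) after, so it travelled √(0.4² + 0.8²) ≈ 0.9 units.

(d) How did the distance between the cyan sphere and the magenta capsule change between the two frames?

-0.9

They were about 3.4 units apart before and 2.5 after — 0.9 units closer together.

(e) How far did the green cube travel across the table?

1.7

The green cube was near (7.3, 1.9) before and (9.0, 2.0) after, so it travelled √(1.7² + 0.1²) ≈ 1.7 units.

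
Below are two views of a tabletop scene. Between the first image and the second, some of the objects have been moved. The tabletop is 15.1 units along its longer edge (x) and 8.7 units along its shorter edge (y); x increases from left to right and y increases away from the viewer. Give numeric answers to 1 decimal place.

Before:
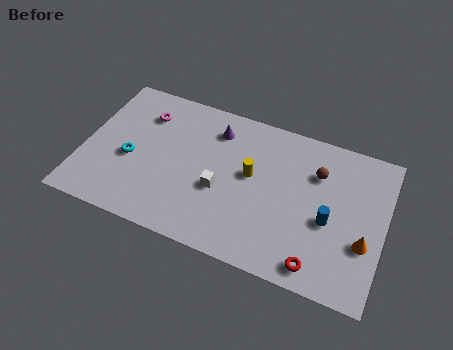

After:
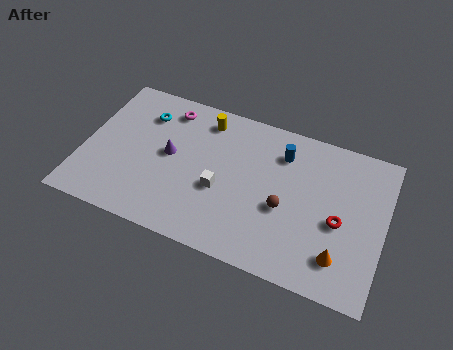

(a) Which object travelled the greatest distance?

the blue cylinder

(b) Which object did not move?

the white cube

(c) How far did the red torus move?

2.8

The red torus was near (12.1, 1.1) before and (12.9, 3.8) after, so it travelled √(0.8² + 2.7²) ≈ 2.8 units.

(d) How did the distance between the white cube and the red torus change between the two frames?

+0.3

Before: roughly 5.6 units apart; after: 5.9. That's 0.3 units further apart.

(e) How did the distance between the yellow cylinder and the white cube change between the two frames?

+2.0

Before: roughly 2.0 units apart; after: 4.0. That's 2.0 units further apart.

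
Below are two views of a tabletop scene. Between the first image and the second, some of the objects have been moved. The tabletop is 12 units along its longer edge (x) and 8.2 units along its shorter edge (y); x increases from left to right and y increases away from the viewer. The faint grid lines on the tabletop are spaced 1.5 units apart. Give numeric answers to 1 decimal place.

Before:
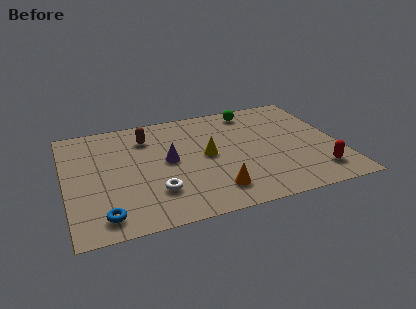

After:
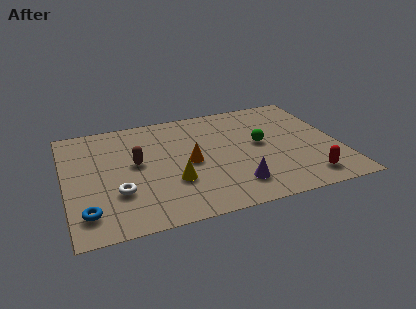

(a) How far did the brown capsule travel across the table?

1.9

From (3.7, 6.3) to (3.1, 4.5), the brown capsule covered √(0.6² + 1.8²) ≈ 1.9 units.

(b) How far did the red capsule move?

0.6

From (10.8, 1.6) to (10.3, 1.3), the red capsule covered √(0.5² + 0.3²) ≈ 0.6 units.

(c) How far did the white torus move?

1.6

The white torus moved from about (3.8, 2.2) to (2.2, 2.6), a distance of √(1.6² + 0.4²) ≈ 1.6.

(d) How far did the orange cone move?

2.5

The orange cone was near (6.3, 1.6) before and (5.4, 3.9) after, so it travelled √(0.9² + 2.3²) ≈ 2.5 units.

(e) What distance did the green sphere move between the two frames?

2.7

The green sphere was near (8.5, 7.1) before and (8.6, 4.4) after, so it travelled √(0.1² + 2.7²) ≈ 2.7 units.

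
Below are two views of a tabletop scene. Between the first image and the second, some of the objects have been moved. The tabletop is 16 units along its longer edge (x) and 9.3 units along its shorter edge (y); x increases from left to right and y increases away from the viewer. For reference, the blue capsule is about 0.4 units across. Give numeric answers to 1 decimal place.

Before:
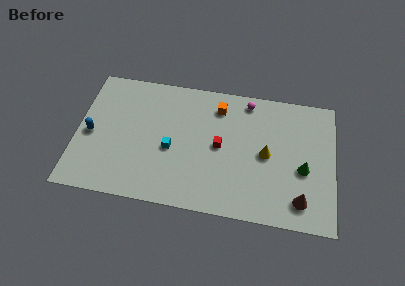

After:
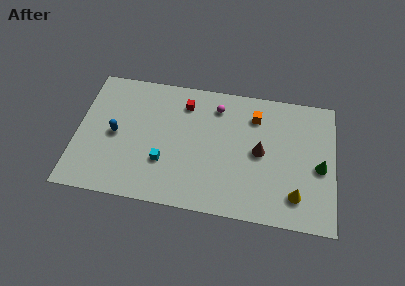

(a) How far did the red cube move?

3.5

The red cube moved from about (8.9, 4.7) to (6.6, 7.4), a distance of √(2.3² + 2.7²) ≈ 3.5.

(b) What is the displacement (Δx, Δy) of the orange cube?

(2.3, -0.3)

The orange cube was at about (8.7, 7.5) and moved to about (11.0, 7.2).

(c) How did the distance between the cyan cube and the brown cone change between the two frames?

-2.3

Before: roughly 8.4 units apart; after: 6.1. That's 2.3 units closer together.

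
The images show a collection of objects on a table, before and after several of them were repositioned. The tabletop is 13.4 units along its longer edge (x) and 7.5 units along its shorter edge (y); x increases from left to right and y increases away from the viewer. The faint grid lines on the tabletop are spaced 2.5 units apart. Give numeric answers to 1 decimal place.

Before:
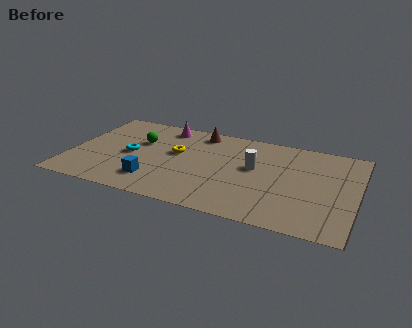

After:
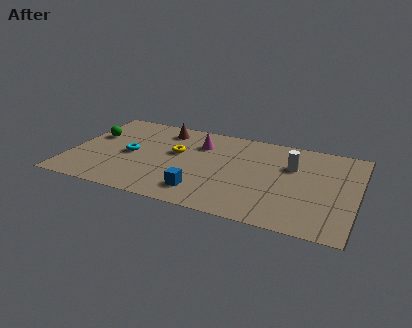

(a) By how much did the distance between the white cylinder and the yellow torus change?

+1.7

Before: roughly 3.7 units apart; after: 5.4. That's 1.7 units further apart.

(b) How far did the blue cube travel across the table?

2.3

The blue cube was near (4.1, 1.7) before and (6.4, 1.5) after, so it travelled √(2.3² + 0.2²) ≈ 2.3 units.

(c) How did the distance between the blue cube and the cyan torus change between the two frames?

+1.9

Before: roughly 2.3 units apart; after: 4.2. That's 1.9 units further apart.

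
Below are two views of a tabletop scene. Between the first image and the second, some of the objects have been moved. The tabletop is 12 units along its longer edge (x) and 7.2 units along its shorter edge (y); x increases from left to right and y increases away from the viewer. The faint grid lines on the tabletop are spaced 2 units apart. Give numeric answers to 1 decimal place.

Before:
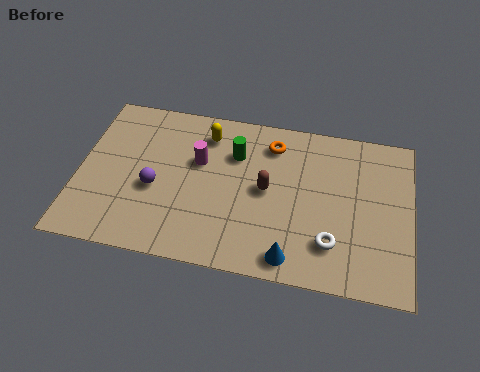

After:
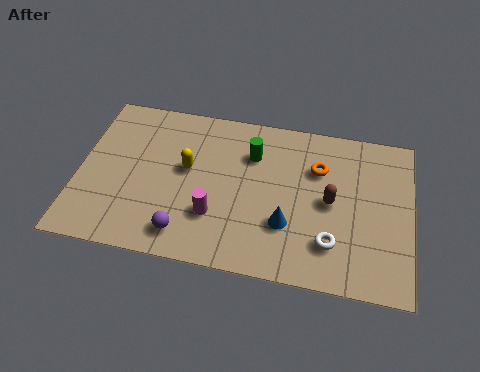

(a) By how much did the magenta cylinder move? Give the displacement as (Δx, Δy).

(0.7, -2.3)

From the two frames, the magenta cylinder sits at roughly (4.3, 4.5) before and (5.0, 2.2) after.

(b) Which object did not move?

the white torus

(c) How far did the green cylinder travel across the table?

0.6

The green cylinder moved from about (5.6, 5.1) to (6.2, 5.2), a distance of √(0.6² + 0.1²) ≈ 0.6.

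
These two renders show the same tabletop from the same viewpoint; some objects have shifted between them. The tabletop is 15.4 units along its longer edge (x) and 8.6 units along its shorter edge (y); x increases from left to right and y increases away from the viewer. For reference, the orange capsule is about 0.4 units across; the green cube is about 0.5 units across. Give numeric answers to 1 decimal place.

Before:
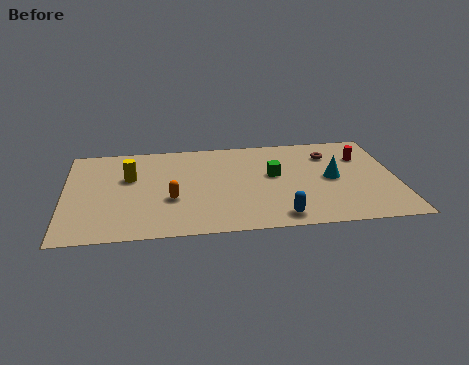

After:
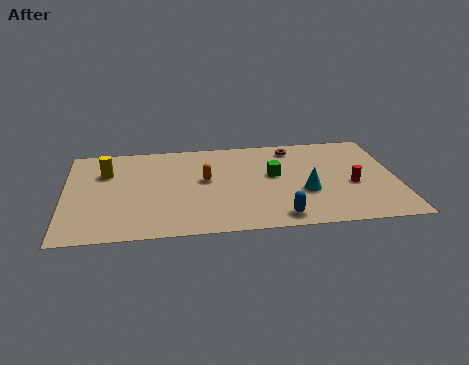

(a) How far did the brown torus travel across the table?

1.9

The brown torus moved from about (12.4, 6.5) to (10.7, 7.3), a distance of √(1.7² + 0.8²) ≈ 1.9.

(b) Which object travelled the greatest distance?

the red cylinder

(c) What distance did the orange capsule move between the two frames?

2.3

From (4.9, 3.2) to (6.5, 4.8), the orange capsule covered √(1.6² + 1.6²) ≈ 2.3 units.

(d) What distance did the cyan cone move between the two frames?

1.7

The cyan cone was near (12.4, 4.3) before and (11.1, 3.2) after, so it travelled √(1.3² + 1.1²) ≈ 1.7 units.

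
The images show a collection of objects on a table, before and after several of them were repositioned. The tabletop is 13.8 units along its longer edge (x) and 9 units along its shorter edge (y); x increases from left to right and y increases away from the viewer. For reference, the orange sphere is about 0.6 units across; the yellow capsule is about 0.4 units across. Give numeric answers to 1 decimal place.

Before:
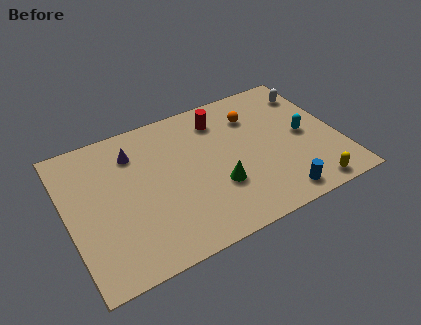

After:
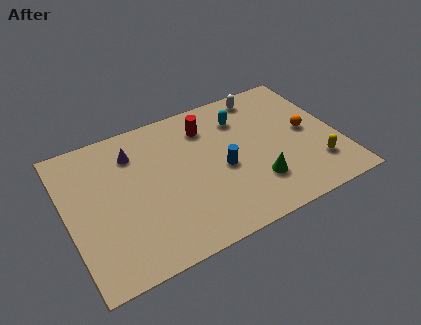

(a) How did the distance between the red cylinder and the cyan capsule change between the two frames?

-3.1

The distance was about 4.9 in the first image and 1.8 in the second, so they moved 3.1 units closer together.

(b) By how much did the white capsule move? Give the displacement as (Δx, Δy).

(-2.4, 0.8)

The white capsule was at about (12.9, 7.1) and moved to about (10.5, 7.9).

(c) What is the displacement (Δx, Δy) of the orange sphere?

(2.5, -2.1)

The orange sphere started near (9.8, 6.7) and ended near (12.3, 4.6).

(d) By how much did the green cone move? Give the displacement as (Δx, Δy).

(1.9, -0.6)

The green cone was at about (7.4, 3.0) and moved to about (9.3, 2.4).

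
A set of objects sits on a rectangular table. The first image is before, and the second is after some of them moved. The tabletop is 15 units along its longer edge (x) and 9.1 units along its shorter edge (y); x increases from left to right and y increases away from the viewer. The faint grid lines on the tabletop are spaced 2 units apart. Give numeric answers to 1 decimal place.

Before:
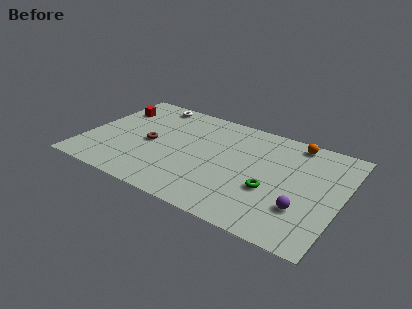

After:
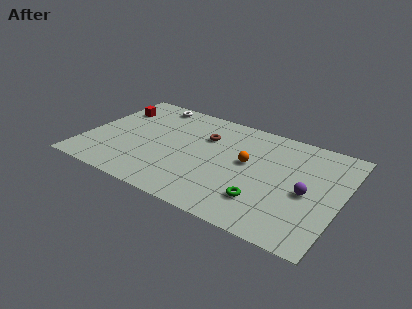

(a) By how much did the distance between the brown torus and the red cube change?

+2.1

Before: roughly 3.5 units apart; after: 5.6. That's 2.1 units further apart.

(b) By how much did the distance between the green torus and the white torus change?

+0.4

The distance was about 9.2 in the first image and 9.6 in the second, so they moved 0.4 units further apart.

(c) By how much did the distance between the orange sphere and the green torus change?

-1.7

They were about 4.8 units apart before and 3.1 after — 1.7 units closer together.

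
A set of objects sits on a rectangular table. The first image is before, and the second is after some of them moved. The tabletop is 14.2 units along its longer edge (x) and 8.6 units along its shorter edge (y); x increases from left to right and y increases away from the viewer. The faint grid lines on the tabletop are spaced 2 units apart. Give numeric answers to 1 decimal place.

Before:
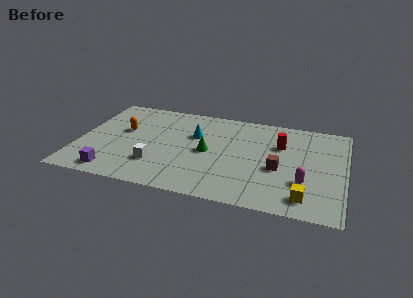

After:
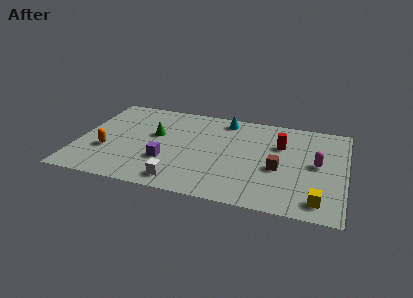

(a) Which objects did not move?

the red cylinder and the brown cube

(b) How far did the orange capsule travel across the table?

2.2

The orange capsule moved from about (2.3, 5.1) to (1.6, 3.0), a distance of √(0.7² + 2.1²) ≈ 2.2.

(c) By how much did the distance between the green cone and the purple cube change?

-3.3

They were about 5.7 units apart before and 2.4 after — 3.3 units closer together.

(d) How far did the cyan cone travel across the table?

2.4

The cyan cone was near (6.1, 5.6) before and (7.6, 7.5) after, so it travelled √(1.5² + 1.9²) ≈ 2.4 units.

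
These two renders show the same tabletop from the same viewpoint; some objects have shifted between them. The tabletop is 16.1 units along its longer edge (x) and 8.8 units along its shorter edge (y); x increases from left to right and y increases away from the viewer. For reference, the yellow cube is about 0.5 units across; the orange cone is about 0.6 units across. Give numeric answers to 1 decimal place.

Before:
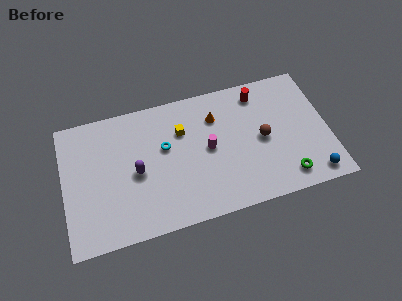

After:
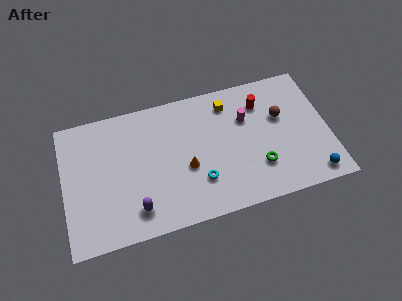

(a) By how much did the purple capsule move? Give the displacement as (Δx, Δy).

(-0.2, -2.4)

The purple capsule started near (4.4, 4.1) and ended near (4.2, 1.7).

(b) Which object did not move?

the blue sphere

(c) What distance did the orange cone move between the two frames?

3.5

The orange cone moved from about (9.4, 6.5) to (7.4, 3.6), a distance of √(2.0² + 2.9²) ≈ 3.5.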